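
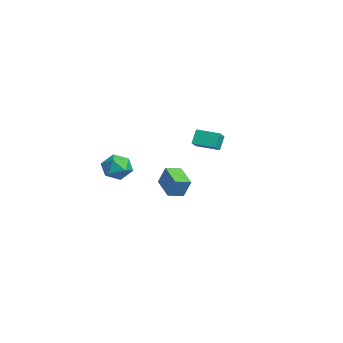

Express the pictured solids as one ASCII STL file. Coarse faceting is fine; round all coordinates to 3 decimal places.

solid 
facet normal 0.140 0.093 0.986
outer loop
vertex -1.62 -1.917 -2.787
vertex -2.226 -2.614 -2.635
vertex -1.316 -2.801 -2.747
endloop
endfacet
facet normal 0.728 0.279 0.626
outer loop
vertex -1.62 -1.917 -2.787
vertex -1.316 -2.801 -2.747
vertex -0.979 -2.219 -3.398
endloop
endfacet
facet normal 0.556 0.811 0.182
outer loop
vertex -1.62 -1.917 -2.787
vertex -0.979 -2.219 -3.398
vertex -1.681 -1.673 -3.689
endloop
endfacet
facet normal -0.138 0.954 0.267
outer loop
vertex -1.62 -1.917 -2.787
vertex -1.681 -1.673 -3.689
vertex -2.452 -1.917 -3.217
endloop
endfacet
facet normal -0.395 0.510 0.764
outer loop
vertex -1.62 -1.917 -2.787
vertex -2.452 -1.917 -3.217
vertex -2.226 -2.614 -2.635
endloop
endfacet
facet normal 0.932 -0.279 0.232
outer loop
vertex -0.979 -2.219 -3.398
vertex -1.316 -2.801 -2.747
vertex -1.188 -3.103 -3.623
endloop
endfacet
facet normal -0.019 -0.580 0.814
outer loop
vertex -1.316 -2.801 -2.747
vertex -2.226 -2.614 -2.635
vertex -1.959 -3.347 -3.151
endloop
endfacet
facet normal -0.885 0.093 0.456
outer loop
vertex -2.226 -2.614 -2.635
vertex -2.452 -1.917 -3.217
vertex -2.661 -2.801 -3.442
endloop
endfacet
facet normal -0.470 0.811 -0.348
outer loop
vertex -2.452 -1.917 -3.217
vertex -1.681 -1.673 -3.689
vertex -2.324 -2.219 -4.093
endloop
endfacet
facet normal 0.653 0.580 -0.487
outer loop
vertex -1.681 -1.673 -3.689
vertex -0.979 -2.219 -3.398
vertex -1.414 -2.406 -4.205
endloop
endfacet
facet normal 0.138 -0.954 -0.267
outer loop
vertex -2.02 -3.103 -4.053
vertex -1.188 -3.103 -3.623
vertex -1.959 -3.347 -3.151
endloop
endfacet
facet normal -0.556 -0.811 -0.182
outer loop
vertex -2.02 -3.103 -4.053
vertex -1.959 -3.347 -3.151
vertex -2.661 -2.801 -3.442
endloop
endfacet
facet normal -0.728 -0.279 -0.626
outer loop
vertex -2.02 -3.103 -4.053
vertex -2.661 -2.801 -3.442
vertex -2.324 -2.219 -4.093
endloop
endfacet
facet normal -0.140 -0.093 -0.986
outer loop
vertex -2.02 -3.103 -4.053
vertex -2.324 -2.219 -4.093
vertex -1.414 -2.406 -4.205
endloop
endfacet
facet normal 0.395 -0.510 -0.764
outer loop
vertex -2.02 -3.103 -4.053
vertex -1.414 -2.406 -4.205
vertex -1.188 -3.103 -3.623
endloop
endfacet
facet normal 0.470 -0.811 0.348
outer loop
vertex -1.959 -3.347 -3.151
vertex -1.188 -3.103 -3.623
vertex -1.316 -2.801 -2.747
endloop
endfacet
facet normal -0.653 -0.580 0.487
outer loop
vertex -2.661 -2.801 -3.442
vertex -1.959 -3.347 -3.151
vertex -2.226 -2.614 -2.635
endloop
endfacet
facet normal -0.932 0.279 -0.232
outer loop
vertex -2.324 -2.219 -4.093
vertex -2.661 -2.801 -3.442
vertex -2.452 -1.917 -3.217
endloop
endfacet
facet normal 0.019 0.580 -0.814
outer loop
vertex -1.414 -2.406 -4.205
vertex -2.324 -2.219 -4.093
vertex -1.681 -1.673 -3.689
endloop
endfacet
facet normal 0.885 -0.093 -0.456
outer loop
vertex -1.188 -3.103 -3.623
vertex -1.414 -2.406 -4.205
vertex -0.979 -2.219 -3.398
endloop
endfacet
facet normal -0.927 -0.142 0.348
outer loop
vertex 3.469 -1.081 -1.751
vertex 3.27 -0.233 -1.935
vertex 3.124 -1.387 -2.794
endloop
endfacet
facet normal 0.223 -0.953 0.206
outer loop
vertex 4.43 -1.187 -3.285
vertex 3.469 -1.081 -1.751
vertex 3.124 -1.387 -2.794
endloop
endfacet
facet normal -0.926 -0.142 0.349
outer loop
vertex 3.124 -1.387 -2.794
vertex 3.27 -0.233 -1.935
vertex 2.925 -0.54 -2.977
endloop
endfacet
facet normal -0.303 -0.269 -0.914
outer loop
vertex 2.925 -0.54 -2.977
vertex 4.43 -1.187 -3.285
vertex 3.124 -1.387 -2.794
endloop
endfacet
facet normal 0.302 0.269 0.914
outer loop
vertex 3.469 -1.081 -1.751
vertex 4.576 -0.033 -2.426
vertex 3.27 -0.233 -1.935
endloop
endfacet
facet normal 0.224 -0.952 0.206
outer loop
vertex 4.775 -0.88 -2.243
vertex 3.469 -1.081 -1.751
vertex 4.43 -1.187 -3.285
endloop
endfacet
facet normal 0.303 0.269 0.914
outer loop
vertex 4.775 -0.88 -2.243
vertex 4.576 -0.033 -2.426
vertex 3.469 -1.081 -1.751
endloop
endfacet
facet normal -0.224 0.953 -0.207
outer loop
vertex 3.27 -0.233 -1.935
vertex 4.576 -0.033 -2.426
vertex 2.925 -0.54 -2.977
endloop
endfacet
facet normal -0.303 -0.269 -0.914
outer loop
vertex 4.231 -0.339 -3.469
vertex 4.43 -1.187 -3.285
vertex 2.925 -0.54 -2.977
endloop
endfacet
facet normal -0.224 0.953 -0.205
outer loop
vertex 2.925 -0.54 -2.977
vertex 4.576 -0.033 -2.426
vertex 4.231 -0.339 -3.469
endloop
endfacet
facet normal 0.927 0.142 -0.349
outer loop
vertex 4.231 -0.339 -3.469
vertex 4.775 -0.88 -2.243
vertex 4.43 -1.187 -3.285
endloop
endfacet
facet normal 0.927 0.142 -0.348
outer loop
vertex 4.576 -0.033 -2.426
vertex 4.775 -0.88 -2.243
vertex 4.231 -0.339 -3.469
endloop
endfacet
facet normal -0.543 -0.833 0.102
outer loop
vertex -3.111 2.087 -1.459
vertex -3.884 2.53 -1.956
vertex -2.749 1.745 -2.326
endloop
endfacet
facet normal 0.758 -0.434 0.488
outer loop
vertex -2.016 2.87 -2.464
vertex -3.111 2.087 -1.459
vertex -2.749 1.745 -2.326
endloop
endfacet
facet normal -0.543 -0.833 0.102
outer loop
vertex -2.749 1.745 -2.326
vertex -3.884 2.53 -1.956
vertex -3.522 2.188 -2.823
endloop
endfacet
facet normal 0.362 -0.342 -0.867
outer loop
vertex -3.522 2.188 -2.823
vertex -2.016 2.87 -2.464
vertex -2.749 1.745 -2.326
endloop
endfacet
facet normal -0.362 0.342 0.867
outer loop
vertex -3.111 2.087 -1.459
vertex -3.151 3.655 -2.094
vertex -3.884 2.53 -1.956
endloop
endfacet
facet normal 0.758 -0.434 0.488
outer loop
vertex -2.378 3.212 -1.597
vertex -3.111 2.087 -1.459
vertex -2.016 2.87 -2.464
endloop
endfacet
facet normal -0.362 0.342 0.867
outer loop
vertex -2.378 3.212 -1.597
vertex -3.151 3.655 -2.094
vertex -3.111 2.087 -1.459
endloop
endfacet
facet normal -0.758 0.434 -0.488
outer loop
vertex -3.884 2.53 -1.956
vertex -3.151 3.655 -2.094
vertex -3.522 2.188 -2.823
endloop
endfacet
facet normal 0.362 -0.342 -0.867
outer loop
vertex -2.789 3.313 -2.961
vertex -2.016 2.87 -2.464
vertex -3.522 2.188 -2.823
endloop
endfacet
facet normal -0.758 0.434 -0.488
outer loop
vertex -3.522 2.188 -2.823
vertex -3.151 3.655 -2.094
vertex -2.789 3.313 -2.961
endloop
endfacet
facet normal 0.543 0.833 -0.102
outer loop
vertex -2.789 3.313 -2.961
vertex -2.378 3.212 -1.597
vertex -2.016 2.87 -2.464
endloop
endfacet
facet normal 0.543 0.833 -0.102
outer loop
vertex -3.151 3.655 -2.094
vertex -2.378 3.212 -1.597
vertex -2.789 3.313 -2.961
endloop
endfacet

endsolid


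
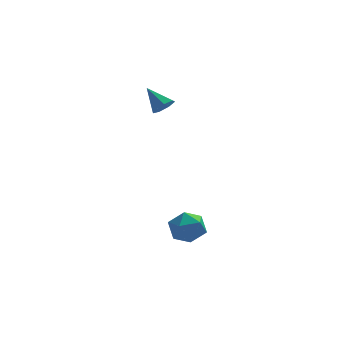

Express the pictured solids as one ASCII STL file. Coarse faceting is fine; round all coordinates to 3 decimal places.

solid 
facet normal 0.303 0.947 0.110
outer loop
vertex 1.943 -0.237 -3.089
vertex 1.332 -0.123 -2.389
vertex 2.2 -0.422 -2.208
endloop
endfacet
facet normal 0.835 0.534 -0.131
outer loop
vertex 1.943 -0.237 -3.089
vertex 2.2 -0.422 -2.208
vertex 2.458 -0.996 -2.901
endloop
endfacet
facet normal 0.623 0.239 -0.745
outer loop
vertex 1.943 -0.237 -3.089
vertex 2.458 -0.996 -2.901
vertex 1.75 -1.05 -3.511
endloop
endfacet
facet normal -0.040 0.468 -0.883
outer loop
vertex 1.943 -0.237 -3.089
vertex 1.75 -1.05 -3.511
vertex 1.054 -0.511 -3.194
endloop
endfacet
facet normal -0.237 0.905 -0.354
outer loop
vertex 1.943 -0.237 -3.089
vertex 1.054 -0.511 -3.194
vertex 1.332 -0.123 -2.389
endloop
endfacet
facet normal 0.940 0.010 0.341
outer loop
vertex 2.458 -0.996 -2.901
vertex 2.2 -0.422 -2.208
vertex 2.166 -1.349 -2.086
endloop
endfacet
facet normal 0.080 0.677 0.732
outer loop
vertex 2.2 -0.422 -2.208
vertex 1.332 -0.123 -2.389
vertex 1.47 -0.81 -1.769
endloop
endfacet
facet normal -0.793 0.609 -0.020
outer loop
vertex 1.332 -0.123 -2.389
vertex 1.054 -0.511 -3.194
vertex 0.762 -0.864 -2.379
endloop
endfacet
facet normal -0.474 -0.098 -0.875
outer loop
vertex 1.054 -0.511 -3.194
vertex 1.75 -1.05 -3.511
vertex 1.02 -1.438 -3.072
endloop
endfacet
facet normal 0.597 -0.468 -0.652
outer loop
vertex 1.75 -1.05 -3.511
vertex 2.458 -0.996 -2.901
vertex 1.888 -1.737 -2.891
endloop
endfacet
facet normal 0.040 -0.468 0.883
outer loop
vertex 1.277 -1.623 -2.191
vertex 2.166 -1.349 -2.086
vertex 1.47 -0.81 -1.769
endloop
endfacet
facet normal -0.623 -0.239 0.745
outer loop
vertex 1.277 -1.623 -2.191
vertex 1.47 -0.81 -1.769
vertex 0.762 -0.864 -2.379
endloop
endfacet
facet normal -0.835 -0.534 0.131
outer loop
vertex 1.277 -1.623 -2.191
vertex 0.762 -0.864 -2.379
vertex 1.02 -1.438 -3.072
endloop
endfacet
facet normal -0.303 -0.947 -0.110
outer loop
vertex 1.277 -1.623 -2.191
vertex 1.02 -1.438 -3.072
vertex 1.888 -1.737 -2.891
endloop
endfacet
facet normal 0.237 -0.905 0.354
outer loop
vertex 1.277 -1.623 -2.191
vertex 1.888 -1.737 -2.891
vertex 2.166 -1.349 -2.086
endloop
endfacet
facet normal 0.474 0.098 0.875
outer loop
vertex 1.47 -0.81 -1.769
vertex 2.166 -1.349 -2.086
vertex 2.2 -0.422 -2.208
endloop
endfacet
facet normal -0.597 0.468 0.652
outer loop
vertex 0.762 -0.864 -2.379
vertex 1.47 -0.81 -1.769
vertex 1.332 -0.123 -2.389
endloop
endfacet
facet normal -0.940 -0.010 -0.341
outer loop
vertex 1.02 -1.438 -3.072
vertex 0.762 -0.864 -2.379
vertex 1.054 -0.511 -3.194
endloop
endfacet
facet normal -0.080 -0.677 -0.732
outer loop
vertex 1.888 -1.737 -2.891
vertex 1.02 -1.438 -3.072
vertex 1.75 -1.05 -3.511
endloop
endfacet
facet normal 0.793 -0.609 0.020
outer loop
vertex 2.166 -1.349 -2.086
vertex 1.888 -1.737 -2.891
vertex 2.458 -0.996 -2.901
endloop
endfacet
facet normal 0.591 -0.493 -0.638
outer loop
vertex 0.843 2.685 3.46
vertex 0.449 2.798 3.008
vertex 0.925 3.133 3.19
endloop
endfacet
facet normal 0.511 0.373 0.774
outer loop
vertex 0.843 2.685 3.46
vertex 0.925 3.133 3.19
vertex -0.349 3.462 3.872
endloop
endfacet
facet normal 0.591 -0.492 -0.639
outer loop
vertex 0.925 3.133 3.19
vertex 0.449 2.798 3.008
vertex 0.648 3.328 2.784
endloop
endfacet
facet normal 0.346 0.916 0.204
outer loop
vertex 0.925 3.133 3.19
vertex 0.648 3.328 2.784
vertex -0.349 3.462 3.872
endloop
endfacet
facet normal 0.591 -0.492 -0.639
outer loop
vertex 0.648 3.328 2.784
vertex 0.449 2.798 3.008
vertex 0.221 3.124 2.546
endloop
endfacet
facet normal -0.246 0.909 -0.337
outer loop
vertex 0.648 3.328 2.784
vertex 0.221 3.124 2.546
vertex -0.349 3.462 3.872
endloop
endfacet
facet normal 0.590 -0.493 -0.639
outer loop
vertex 0.221 3.124 2.546
vertex 0.449 2.798 3.008
vertex -0.035 2.674 2.657
endloop
endfacet
facet normal -0.821 0.358 -0.444
outer loop
vertex 0.221 3.124 2.546
vertex -0.035 2.674 2.657
vertex -0.349 3.462 3.872
endloop
endfacet
facet normal 0.590 -0.492 -0.640
outer loop
vertex -0.035 2.674 2.657
vertex 0.449 2.798 3.008
vertex 0.074 2.317 3.032
endloop
endfacet
facet normal -0.945 -0.324 -0.034
outer loop
vertex -0.035 2.674 2.657
vertex 0.074 2.317 3.032
vertex -0.349 3.462 3.872
endloop
endfacet
facet normal 0.592 -0.493 -0.638
outer loop
vertex 0.074 2.317 3.032
vertex 0.449 2.798 3.008
vertex 0.464 2.322 3.39
endloop
endfacet
facet normal -0.526 -0.621 0.581
outer loop
vertex 0.074 2.317 3.032
vertex 0.464 2.322 3.39
vertex -0.349 3.462 3.872
endloop
endfacet
facet normal 0.591 -0.494 -0.638
outer loop
vertex 0.464 2.322 3.39
vertex 0.449 2.798 3.008
vertex 0.843 2.685 3.46
endloop
endfacet
facet normal 0.123 -0.311 0.943
outer loop
vertex 0.464 2.322 3.39
vertex 0.843 2.685 3.46
vertex -0.349 3.462 3.872
endloop
endfacet

endsolid


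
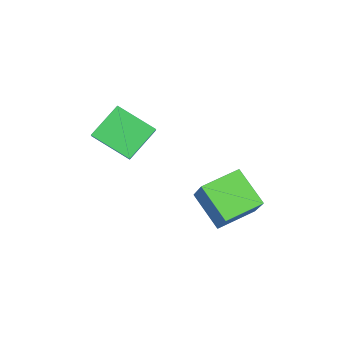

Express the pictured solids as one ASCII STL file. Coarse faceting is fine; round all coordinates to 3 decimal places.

solid 
facet normal -0.583 -0.120 -0.804
outer loop
vertex 1.239 1.788 0.039
vertex 0.419 3.455 0.385
vertex 2.614 2.698 -1.093
endloop
endfacet
facet normal 0.433 -0.882 -0.183
outer loop
vertex 3.721 2.925 0.435
vertex 1.239 1.788 0.039
vertex 2.614 2.698 -1.093
endloop
endfacet
facet normal -0.583 -0.119 -0.804
outer loop
vertex 2.614 2.698 -1.093
vertex 0.419 3.455 0.385
vertex 1.795 4.366 -0.747
endloop
endfacet
facet normal 0.688 0.455 -0.566
outer loop
vertex 1.795 4.366 -0.747
vertex 3.721 2.925 0.435
vertex 2.614 2.698 -1.093
endloop
endfacet
facet normal -0.687 -0.456 0.566
outer loop
vertex 1.239 1.788 0.039
vertex 1.526 3.682 1.913
vertex 0.419 3.455 0.385
endloop
endfacet
facet normal 0.433 -0.882 -0.183
outer loop
vertex 2.345 2.014 1.567
vertex 1.239 1.788 0.039
vertex 3.721 2.925 0.435
endloop
endfacet
facet normal -0.688 -0.455 0.565
outer loop
vertex 2.345 2.014 1.567
vertex 1.526 3.682 1.913
vertex 1.239 1.788 0.039
endloop
endfacet
facet normal -0.434 0.882 0.183
outer loop
vertex 0.419 3.455 0.385
vertex 1.526 3.682 1.913
vertex 1.795 4.366 -0.747
endloop
endfacet
facet normal 0.688 0.456 -0.565
outer loop
vertex 2.901 4.592 0.781
vertex 3.721 2.925 0.435
vertex 1.795 4.366 -0.747
endloop
endfacet
facet normal -0.433 0.882 0.183
outer loop
vertex 1.795 4.366 -0.747
vertex 1.526 3.682 1.913
vertex 2.901 4.592 0.781
endloop
endfacet
facet normal 0.582 0.120 0.804
outer loop
vertex 2.901 4.592 0.781
vertex 2.345 2.014 1.567
vertex 3.721 2.925 0.435
endloop
endfacet
facet normal 0.583 0.119 0.804
outer loop
vertex 1.526 3.682 1.913
vertex 2.345 2.014 1.567
vertex 2.901 4.592 0.781
endloop
endfacet
facet normal -0.745 0.030 -0.667
outer loop
vertex -1.517 -1.283 3.803
vertex -0.631 0.296 2.884
vertex -0.578 -2.451 2.702
endloop
endfacet
facet normal -0.437 -0.778 0.452
outer loop
vertex 0.531 -2.496 3.696
vertex -1.517 -1.283 3.803
vertex -0.578 -2.451 2.702
endloop
endfacet
facet normal -0.745 0.030 -0.667
outer loop
vertex -0.578 -2.451 2.702
vertex -0.631 0.296 2.884
vertex 0.308 -0.873 1.783
endloop
endfacet
facet normal 0.505 -0.628 -0.592
outer loop
vertex 0.308 -0.873 1.783
vertex 0.531 -2.496 3.696
vertex -0.578 -2.451 2.702
endloop
endfacet
facet normal -0.505 0.628 0.592
outer loop
vertex -1.517 -1.283 3.803
vertex 0.478 0.251 3.878
vertex -0.631 0.296 2.884
endloop
endfacet
facet normal -0.437 -0.777 0.453
outer loop
vertex -0.408 -1.327 4.797
vertex -1.517 -1.283 3.803
vertex 0.531 -2.496 3.696
endloop
endfacet
facet normal -0.505 0.628 0.592
outer loop
vertex -0.408 -1.327 4.797
vertex 0.478 0.251 3.878
vertex -1.517 -1.283 3.803
endloop
endfacet
facet normal 0.437 0.777 -0.452
outer loop
vertex -0.631 0.296 2.884
vertex 0.478 0.251 3.878
vertex 0.308 -0.873 1.783
endloop
endfacet
facet normal 0.505 -0.628 -0.592
outer loop
vertex 1.417 -0.917 2.777
vertex 0.531 -2.496 3.696
vertex 0.308 -0.873 1.783
endloop
endfacet
facet normal 0.437 0.778 -0.453
outer loop
vertex 0.308 -0.873 1.783
vertex 0.478 0.251 3.878
vertex 1.417 -0.917 2.777
endloop
endfacet
facet normal 0.745 -0.030 0.667
outer loop
vertex 1.417 -0.917 2.777
vertex -0.408 -1.327 4.797
vertex 0.531 -2.496 3.696
endloop
endfacet
facet normal 0.745 -0.030 0.667
outer loop
vertex 0.478 0.251 3.878
vertex -0.408 -1.327 4.797
vertex 1.417 -0.917 2.777
endloop
endfacet

endsolid


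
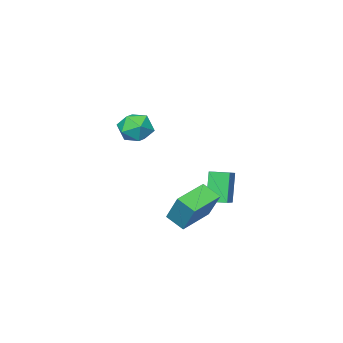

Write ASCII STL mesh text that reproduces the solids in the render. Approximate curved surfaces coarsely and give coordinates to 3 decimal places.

solid 
facet normal -0.129 -0.187 0.974
outer loop
vertex -1.607 -1.76 1.779
vertex -1.505 -2.749 1.603
vertex -0.693 -2.189 1.818
endloop
endfacet
facet normal 0.175 0.452 0.875
outer loop
vertex -1.607 -1.76 1.779
vertex -0.693 -2.189 1.818
vertex -0.81 -1.288 1.376
endloop
endfacet
facet normal -0.262 0.843 0.469
outer loop
vertex -1.607 -1.76 1.779
vertex -0.81 -1.288 1.376
vertex -1.694 -1.292 0.889
endloop
endfacet
facet normal -0.837 0.447 0.317
outer loop
vertex -1.607 -1.76 1.779
vertex -1.694 -1.292 0.889
vertex -2.123 -2.195 1.029
endloop
endfacet
facet normal -0.754 -0.190 0.629
outer loop
vertex -1.607 -1.76 1.779
vertex -2.123 -2.195 1.029
vertex -1.505 -2.749 1.603
endloop
endfacet
facet normal 0.783 0.353 0.513
outer loop
vertex -0.81 -1.288 1.376
vertex -0.693 -2.189 1.818
vertex -0.217 -1.985 0.951
endloop
endfacet
facet normal 0.291 -0.680 0.673
outer loop
vertex -0.693 -2.189 1.818
vertex -1.505 -2.749 1.603
vertex -0.646 -2.888 1.091
endloop
endfacet
facet normal -0.721 -0.684 0.116
outer loop
vertex -1.505 -2.749 1.603
vertex -2.123 -2.195 1.029
vertex -1.53 -2.892 0.604
endloop
endfacet
facet normal -0.854 0.346 -0.388
outer loop
vertex -2.123 -2.195 1.029
vertex -1.694 -1.292 0.889
vertex -1.647 -1.991 0.162
endloop
endfacet
facet normal 0.074 0.987 -0.143
outer loop
vertex -1.694 -1.292 0.889
vertex -0.81 -1.288 1.376
vertex -0.835 -1.431 0.377
endloop
endfacet
facet normal 0.837 -0.447 -0.317
outer loop
vertex -0.733 -2.42 0.201
vertex -0.217 -1.985 0.951
vertex -0.646 -2.888 1.091
endloop
endfacet
facet normal 0.262 -0.843 -0.469
outer loop
vertex -0.733 -2.42 0.201
vertex -0.646 -2.888 1.091
vertex -1.53 -2.892 0.604
endloop
endfacet
facet normal -0.175 -0.452 -0.875
outer loop
vertex -0.733 -2.42 0.201
vertex -1.53 -2.892 0.604
vertex -1.647 -1.991 0.162
endloop
endfacet
facet normal 0.129 0.187 -0.974
outer loop
vertex -0.733 -2.42 0.201
vertex -1.647 -1.991 0.162
vertex -0.835 -1.431 0.377
endloop
endfacet
facet normal 0.754 0.190 -0.629
outer loop
vertex -0.733 -2.42 0.201
vertex -0.835 -1.431 0.377
vertex -0.217 -1.985 0.951
endloop
endfacet
facet normal 0.854 -0.346 0.388
outer loop
vertex -0.646 -2.888 1.091
vertex -0.217 -1.985 0.951
vertex -0.693 -2.189 1.818
endloop
endfacet
facet normal -0.074 -0.987 0.143
outer loop
vertex -1.53 -2.892 0.604
vertex -0.646 -2.888 1.091
vertex -1.505 -2.749 1.603
endloop
endfacet
facet normal -0.783 -0.353 -0.513
outer loop
vertex -1.647 -1.991 0.162
vertex -1.53 -2.892 0.604
vertex -2.123 -2.195 1.029
endloop
endfacet
facet normal -0.291 0.680 -0.673
outer loop
vertex -0.835 -1.431 0.377
vertex -1.647 -1.991 0.162
vertex -1.694 -1.292 0.889
endloop
endfacet
facet normal 0.721 0.684 -0.116
outer loop
vertex -0.217 -1.985 0.951
vertex -0.835 -1.431 0.377
vertex -0.81 -1.288 1.376
endloop
endfacet
facet normal -0.732 -0.565 -0.380
outer loop
vertex -2.984 1.578 -1.325
vertex -3.59 2.362 -1.322
vertex -2.446 2.001 -2.989
endloop
endfacet
facet normal 0.611 -0.791 -0.003
outer loop
vertex -1.23 2.938 -2.358
vertex -2.984 1.578 -1.325
vertex -2.446 2.001 -2.989
endloop
endfacet
facet normal -0.732 -0.565 -0.380
outer loop
vertex -2.446 2.001 -2.989
vertex -3.59 2.362 -1.322
vertex -3.051 2.784 -2.987
endloop
endfacet
facet normal 0.300 0.234 -0.925
outer loop
vertex -3.051 2.784 -2.987
vertex -1.23 2.938 -2.358
vertex -2.446 2.001 -2.989
endloop
endfacet
facet normal -0.299 -0.235 0.925
outer loop
vertex -2.984 1.578 -1.325
vertex -2.374 3.299 -0.691
vertex -3.59 2.362 -1.322
endloop
endfacet
facet normal 0.612 -0.791 -0.002
outer loop
vertex -1.769 2.516 -0.693
vertex -2.984 1.578 -1.325
vertex -1.23 2.938 -2.358
endloop
endfacet
facet normal -0.300 -0.234 0.925
outer loop
vertex -1.769 2.516 -0.693
vertex -2.374 3.299 -0.691
vertex -2.984 1.578 -1.325
endloop
endfacet
facet normal -0.611 0.791 0.003
outer loop
vertex -3.59 2.362 -1.322
vertex -2.374 3.299 -0.691
vertex -3.051 2.784 -2.987
endloop
endfacet
facet normal 0.300 0.235 -0.925
outer loop
vertex -1.836 3.722 -2.355
vertex -1.23 2.938 -2.358
vertex -3.051 2.784 -2.987
endloop
endfacet
facet normal -0.612 0.791 0.003
outer loop
vertex -3.051 2.784 -2.987
vertex -2.374 3.299 -0.691
vertex -1.836 3.722 -2.355
endloop
endfacet
facet normal 0.732 0.565 0.380
outer loop
vertex -1.836 3.722 -2.355
vertex -1.769 2.516 -0.693
vertex -1.23 2.938 -2.358
endloop
endfacet
facet normal 0.732 0.565 0.380
outer loop
vertex -2.374 3.299 -0.691
vertex -1.769 2.516 -0.693
vertex -1.836 3.722 -2.355
endloop
endfacet
facet normal -0.970 -0.125 0.207
outer loop
vertex -0.218 3.859 -0.644
vertex -0.454 4.764 -1.205
vertex -0.413 2.869 -2.159
endloop
endfacet
facet normal 0.216 -0.830 0.514
outer loop
vertex 1.354 3.096 -2.535
vertex -0.218 3.859 -0.644
vertex -0.413 2.869 -2.159
endloop
endfacet
facet normal -0.971 -0.125 0.206
outer loop
vertex -0.413 2.869 -2.159
vertex -0.454 4.764 -1.205
vertex -0.648 3.773 -2.72
endloop
endfacet
facet normal -0.107 -0.544 -0.832
outer loop
vertex -0.648 3.773 -2.72
vertex 1.354 3.096 -2.535
vertex -0.413 2.869 -2.159
endloop
endfacet
facet normal 0.107 0.544 0.832
outer loop
vertex -0.218 3.859 -0.644
vertex 1.313 4.991 -1.581
vertex -0.454 4.764 -1.205
endloop
endfacet
facet normal 0.217 -0.829 0.515
outer loop
vertex 1.548 4.087 -1.02
vertex -0.218 3.859 -0.644
vertex 1.354 3.096 -2.535
endloop
endfacet
facet normal 0.107 0.544 0.832
outer loop
vertex 1.548 4.087 -1.02
vertex 1.313 4.991 -1.581
vertex -0.218 3.859 -0.644
endloop
endfacet
facet normal -0.216 0.830 -0.515
outer loop
vertex -0.454 4.764 -1.205
vertex 1.313 4.991 -1.581
vertex -0.648 3.773 -2.72
endloop
endfacet
facet normal -0.107 -0.544 -0.832
outer loop
vertex 1.118 4.001 -3.096
vertex 1.354 3.096 -2.535
vertex -0.648 3.773 -2.72
endloop
endfacet
facet normal -0.217 0.830 -0.514
outer loop
vertex -0.648 3.773 -2.72
vertex 1.313 4.991 -1.581
vertex 1.118 4.001 -3.096
endloop
endfacet
facet normal 0.970 0.125 -0.206
outer loop
vertex 1.118 4.001 -3.096
vertex 1.548 4.087 -1.02
vertex 1.354 3.096 -2.535
endloop
endfacet
facet normal 0.971 0.124 -0.206
outer loop
vertex 1.313 4.991 -1.581
vertex 1.548 4.087 -1.02
vertex 1.118 4.001 -3.096
endloop
endfacet

endsolid


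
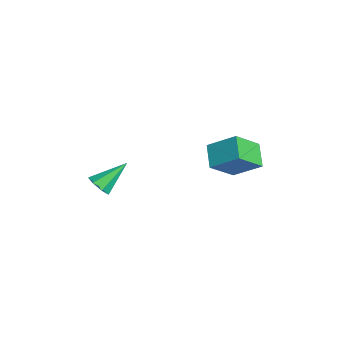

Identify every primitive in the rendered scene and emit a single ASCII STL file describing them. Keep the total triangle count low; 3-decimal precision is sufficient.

solid 
facet normal -0.856 0.091 0.508
outer loop
vertex 0.421 1.82 0.014
vertex 1.191 3.139 1.075
vertex -0.187 3.197 -1.258
endloop
endfacet
facet normal -0.414 -0.710 -0.570
outer loop
vertex 1.089 3.061 -2.015
vertex 0.421 1.82 0.014
vertex -0.187 3.197 -1.258
endloop
endfacet
facet normal -0.856 0.091 0.508
outer loop
vertex -0.187 3.197 -1.258
vertex 1.191 3.139 1.075
vertex 0.583 4.516 -0.196
endloop
endfacet
facet normal -0.308 0.699 -0.645
outer loop
vertex 0.583 4.516 -0.196
vertex 1.089 3.061 -2.015
vertex -0.187 3.197 -1.258
endloop
endfacet
facet normal 0.308 -0.699 0.645
outer loop
vertex 0.421 1.82 0.014
vertex 2.467 3.003 0.318
vertex 1.191 3.139 1.075
endloop
endfacet
facet normal -0.414 -0.709 -0.570
outer loop
vertex 1.697 1.684 -0.744
vertex 0.421 1.82 0.014
vertex 1.089 3.061 -2.015
endloop
endfacet
facet normal 0.309 -0.699 0.645
outer loop
vertex 1.697 1.684 -0.744
vertex 2.467 3.003 0.318
vertex 0.421 1.82 0.014
endloop
endfacet
facet normal 0.414 0.709 0.570
outer loop
vertex 1.191 3.139 1.075
vertex 2.467 3.003 0.318
vertex 0.583 4.516 -0.196
endloop
endfacet
facet normal -0.309 0.699 -0.645
outer loop
vertex 1.859 4.38 -0.954
vertex 1.089 3.061 -2.015
vertex 0.583 4.516 -0.196
endloop
endfacet
facet normal 0.414 0.710 0.570
outer loop
vertex 0.583 4.516 -0.196
vertex 2.467 3.003 0.318
vertex 1.859 4.38 -0.954
endloop
endfacet
facet normal 0.856 -0.091 -0.508
outer loop
vertex 1.859 4.38 -0.954
vertex 1.697 1.684 -0.744
vertex 1.089 3.061 -2.015
endloop
endfacet
facet normal 0.857 -0.091 -0.508
outer loop
vertex 2.467 3.003 0.318
vertex 1.697 1.684 -0.744
vertex 1.859 4.38 -0.954
endloop
endfacet
facet normal 0.194 -0.764 -0.615
outer loop
vertex -0.733 -3.897 -2.892
vertex -1.09 -3.527 -3.464
vertex -0.347 -3.499 -3.265
endloop
endfacet
facet normal 0.690 0.009 0.724
outer loop
vertex -0.733 -3.897 -2.892
vertex -0.347 -3.499 -3.265
vertex -1.49 -1.953 -2.196
endloop
endfacet
facet normal 0.194 -0.763 -0.616
outer loop
vertex -0.347 -3.499 -3.265
vertex -1.09 -3.527 -3.464
vertex -0.521 -3.121 -3.788
endloop
endfacet
facet normal 0.835 0.539 0.112
outer loop
vertex -0.347 -3.499 -3.265
vertex -0.521 -3.121 -3.788
vertex -1.49 -1.953 -2.196
endloop
endfacet
facet normal 0.194 -0.763 -0.616
outer loop
vertex -0.521 -3.121 -3.788
vertex -1.09 -3.527 -3.464
vertex -1.124 -3.049 -4.067
endloop
endfacet
facet normal 0.303 0.847 -0.437
outer loop
vertex -0.521 -3.121 -3.788
vertex -1.124 -3.049 -4.067
vertex -1.49 -1.953 -2.196
endloop
endfacet
facet normal 0.194 -0.763 -0.616
outer loop
vertex -1.124 -3.049 -4.067
vertex -1.09 -3.527 -3.464
vertex -1.701 -3.336 -3.893
endloop
endfacet
facet normal -0.502 0.700 -0.508
outer loop
vertex -1.124 -3.049 -4.067
vertex -1.701 -3.336 -3.893
vertex -1.49 -1.953 -2.196
endloop
endfacet
facet normal 0.194 -0.763 -0.616
outer loop
vertex -1.701 -3.336 -3.893
vertex -1.09 -3.527 -3.464
vertex -1.819 -3.767 -3.396
endloop
endfacet
facet normal -0.976 0.210 -0.050
outer loop
vertex -1.701 -3.336 -3.893
vertex -1.819 -3.767 -3.396
vertex -1.49 -1.953 -2.196
endloop
endfacet
facet normal 0.194 -0.764 -0.616
outer loop
vertex -1.819 -3.767 -3.396
vertex -1.09 -3.527 -3.464
vertex -1.388 -4.017 -2.95
endloop
endfacet
facet normal -0.763 -0.255 0.594
outer loop
vertex -1.819 -3.767 -3.396
vertex -1.388 -4.017 -2.95
vertex -1.49 -1.953 -2.196
endloop
endfacet
facet normal 0.194 -0.764 -0.615
outer loop
vertex -1.388 -4.017 -2.95
vertex -1.09 -3.527 -3.464
vertex -0.733 -3.897 -2.892
endloop
endfacet
facet normal -0.020 -0.344 0.939
outer loop
vertex -1.388 -4.017 -2.95
vertex -0.733 -3.897 -2.892
vertex -1.49 -1.953 -2.196
endloop
endfacet

endsolid


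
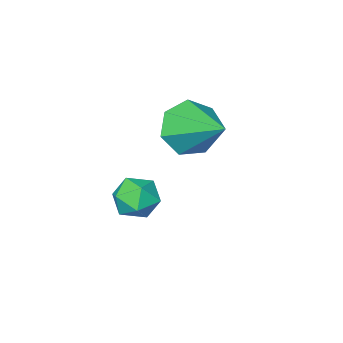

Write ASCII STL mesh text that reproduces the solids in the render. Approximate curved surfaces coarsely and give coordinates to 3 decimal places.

solid 
facet normal -0.004 -0.892 -0.451
outer loop
vertex 3.47 -2.281 0.387
vertex 2.826 -2.647 1.117
vertex 2.589 -2.189 0.213
endloop
endfacet
facet normal 0.199 0.775 -0.599
outer loop
vertex 3.47 -2.281 0.387
vertex 2.589 -2.189 0.213
vertex 2.834 -0.853 2.023
endloop
endfacet
facet normal -0.004 -0.892 -0.451
outer loop
vertex 2.589 -2.189 0.213
vertex 2.826 -2.647 1.117
vertex 1.887 -2.442 0.72
endloop
endfacet
facet normal -0.568 0.697 -0.438
outer loop
vertex 2.589 -2.189 0.213
vertex 1.887 -2.442 0.72
vertex 2.834 -0.853 2.023
endloop
endfacet
facet normal -0.004 -0.892 -0.452
outer loop
vertex 1.887 -2.442 0.72
vertex 2.826 -2.647 1.117
vertex 1.892 -2.85 1.526
endloop
endfacet
facet normal -0.905 0.378 0.197
outer loop
vertex 1.887 -2.442 0.72
vertex 1.892 -2.85 1.526
vertex 2.834 -0.853 2.023
endloop
endfacet
facet normal -0.004 -0.892 -0.451
outer loop
vertex 1.892 -2.85 1.526
vertex 2.826 -2.647 1.117
vertex 2.6 -3.104 2.023
endloop
endfacet
facet normal -0.560 0.058 0.827
outer loop
vertex 1.892 -2.85 1.526
vertex 2.6 -3.104 2.023
vertex 2.834 -0.853 2.023
endloop
endfacet
facet normal -0.004 -0.892 -0.451
outer loop
vertex 2.6 -3.104 2.023
vertex 2.826 -2.647 1.117
vertex 3.479 -3.014 1.838
endloop
endfacet
facet normal 0.208 -0.022 0.978
outer loop
vertex 2.6 -3.104 2.023
vertex 3.479 -3.014 1.838
vertex 2.834 -0.853 2.023
endloop
endfacet
facet normal -0.004 -0.893 -0.451
outer loop
vertex 3.479 -3.014 1.838
vertex 2.826 -2.647 1.117
vertex 3.866 -2.648 1.11
endloop
endfacet
facet normal 0.820 0.199 0.536
outer loop
vertex 3.479 -3.014 1.838
vertex 3.866 -2.648 1.11
vertex 2.834 -0.853 2.023
endloop
endfacet
facet normal -0.004 -0.893 -0.451
outer loop
vertex 3.866 -2.648 1.11
vertex 2.826 -2.647 1.117
vertex 3.47 -2.281 0.387
endloop
endfacet
facet normal 0.816 0.554 -0.166
outer loop
vertex 3.866 -2.648 1.11
vertex 3.47 -2.281 0.387
vertex 2.834 -0.853 2.023
endloop
endfacet
facet normal -0.932 0.342 0.118
outer loop
vertex 3.217 -3.857 -2.585
vertex 3.314 -3.884 -1.739
vertex 3.519 -3.178 -2.169
endloop
endfacet
facet normal -0.645 0.587 -0.489
outer loop
vertex 3.217 -3.857 -2.585
vertex 3.519 -3.178 -2.169
vertex 3.867 -3.413 -2.91
endloop
endfacet
facet normal -0.460 0.024 -0.887
outer loop
vertex 3.217 -3.857 -2.585
vertex 3.867 -3.413 -2.91
vertex 3.876 -4.264 -2.938
endloop
endfacet
facet normal -0.633 -0.568 -0.527
outer loop
vertex 3.217 -3.857 -2.585
vertex 3.876 -4.264 -2.938
vertex 3.535 -4.555 -2.215
endloop
endfacet
facet normal -0.924 -0.371 0.094
outer loop
vertex 3.217 -3.857 -2.585
vertex 3.535 -4.555 -2.215
vertex 3.314 -3.884 -1.739
endloop
endfacet
facet normal -0.051 0.945 -0.324
outer loop
vertex 3.867 -3.413 -2.91
vertex 3.519 -3.178 -2.169
vertex 4.365 -3.165 -2.265
endloop
endfacet
facet normal -0.514 0.550 0.658
outer loop
vertex 3.519 -3.178 -2.169
vertex 3.314 -3.884 -1.739
vertex 4.024 -3.456 -1.542
endloop
endfacet
facet normal -0.501 -0.604 0.619
outer loop
vertex 3.314 -3.884 -1.739
vertex 3.535 -4.555 -2.215
vertex 4.033 -4.307 -1.57
endloop
endfacet
facet normal -0.030 -0.922 -0.385
outer loop
vertex 3.535 -4.555 -2.215
vertex 3.876 -4.264 -2.938
vertex 4.381 -4.542 -2.311
endloop
endfacet
facet normal 0.248 0.034 -0.968
outer loop
vertex 3.876 -4.264 -2.938
vertex 3.867 -3.413 -2.91
vertex 4.586 -3.836 -2.741
endloop
endfacet
facet normal 0.633 0.568 0.527
outer loop
vertex 4.683 -3.863 -1.895
vertex 4.365 -3.165 -2.265
vertex 4.024 -3.456 -1.542
endloop
endfacet
facet normal 0.460 -0.024 0.887
outer loop
vertex 4.683 -3.863 -1.895
vertex 4.024 -3.456 -1.542
vertex 4.033 -4.307 -1.57
endloop
endfacet
facet normal 0.645 -0.587 0.489
outer loop
vertex 4.683 -3.863 -1.895
vertex 4.033 -4.307 -1.57
vertex 4.381 -4.542 -2.311
endloop
endfacet
facet normal 0.932 -0.342 -0.118
outer loop
vertex 4.683 -3.863 -1.895
vertex 4.381 -4.542 -2.311
vertex 4.586 -3.836 -2.741
endloop
endfacet
facet normal 0.924 0.371 -0.094
outer loop
vertex 4.683 -3.863 -1.895
vertex 4.586 -3.836 -2.741
vertex 4.365 -3.165 -2.265
endloop
endfacet
facet normal 0.030 0.922 0.385
outer loop
vertex 4.024 -3.456 -1.542
vertex 4.365 -3.165 -2.265
vertex 3.519 -3.178 -2.169
endloop
endfacet
facet normal -0.248 -0.034 0.968
outer loop
vertex 4.033 -4.307 -1.57
vertex 4.024 -3.456 -1.542
vertex 3.314 -3.884 -1.739
endloop
endfacet
facet normal 0.051 -0.945 0.324
outer loop
vertex 4.381 -4.542 -2.311
vertex 4.033 -4.307 -1.57
vertex 3.535 -4.555 -2.215
endloop
endfacet
facet normal 0.514 -0.550 -0.658
outer loop
vertex 4.586 -3.836 -2.741
vertex 4.381 -4.542 -2.311
vertex 3.876 -4.264 -2.938
endloop
endfacet
facet normal 0.501 0.604 -0.619
outer loop
vertex 4.365 -3.165 -2.265
vertex 4.586 -3.836 -2.741
vertex 3.867 -3.413 -2.91
endloop
endfacet

endsolid


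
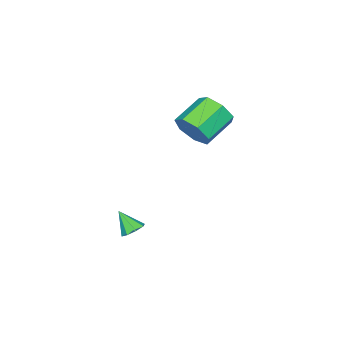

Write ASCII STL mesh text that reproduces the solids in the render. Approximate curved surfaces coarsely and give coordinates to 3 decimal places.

solid 
facet normal 0.892 -0.138 -0.431
outer loop
vertex 0.813 4.27 0.96
vertex 0.469 3.773 0.407
vertex 0.576 4.585 0.368
endloop
endfacet
facet normal 0.306 0.886 0.349
outer loop
vertex 0.813 4.27 0.96
vertex 0.576 4.585 0.368
vertex -0.445 4.465 1.567
endloop
endfacet
facet normal 0.304 0.887 0.348
outer loop
vertex -0.445 4.465 1.567
vertex 0.576 4.585 0.368
vertex -0.682 4.779 0.974
endloop
endfacet
facet normal -0.892 0.138 0.430
outer loop
vertex -0.445 4.465 1.567
vertex -0.682 4.779 0.974
vertex -0.789 3.967 1.013
endloop
endfacet
facet normal 0.892 -0.138 -0.430
outer loop
vertex 0.576 4.585 0.368
vertex 0.469 3.773 0.407
vertex 0.258 4.288 -0.196
endloop
endfacet
facet normal -0.070 0.898 -0.433
outer loop
vertex 0.576 4.585 0.368
vertex 0.258 4.288 -0.196
vertex -0.682 4.779 0.974
endloop
endfacet
facet normal -0.071 0.898 -0.434
outer loop
vertex -0.682 4.779 0.974
vertex 0.258 4.288 -0.196
vertex -1.0 4.482 0.411
endloop
endfacet
facet normal -0.892 0.138 0.431
outer loop
vertex -0.682 4.779 0.974
vertex -1.0 4.482 0.411
vertex -0.789 3.967 1.013
endloop
endfacet
facet normal 0.892 -0.139 -0.430
outer loop
vertex 0.258 4.288 -0.196
vertex 0.469 3.773 0.407
vertex 0.099 3.603 -0.305
endloop
endfacet
facet normal -0.393 0.233 -0.889
outer loop
vertex 0.258 4.288 -0.196
vertex 0.099 3.603 -0.305
vertex -1.0 4.482 0.411
endloop
endfacet
facet normal -0.392 0.234 -0.890
outer loop
vertex -1.0 4.482 0.411
vertex 0.099 3.603 -0.305
vertex -1.159 3.797 0.301
endloop
endfacet
facet normal -0.892 0.138 0.431
outer loop
vertex -1.0 4.482 0.411
vertex -1.159 3.797 0.301
vertex -0.789 3.967 1.013
endloop
endfacet
facet normal 0.892 -0.137 -0.431
outer loop
vertex 0.099 3.603 -0.305
vertex 0.469 3.773 0.407
vertex 0.219 3.046 0.121
endloop
endfacet
facet normal -0.419 -0.607 -0.675
outer loop
vertex 0.099 3.603 -0.305
vertex 0.219 3.046 0.121
vertex -1.159 3.797 0.301
endloop
endfacet
facet normal -0.419 -0.608 -0.675
outer loop
vertex -1.159 3.797 0.301
vertex 0.219 3.046 0.121
vertex -1.039 3.24 0.728
endloop
endfacet
facet normal -0.892 0.138 0.431
outer loop
vertex -1.159 3.797 0.301
vertex -1.039 3.24 0.728
vertex -0.789 3.967 1.013
endloop
endfacet
facet normal 0.892 -0.138 -0.430
outer loop
vertex 0.219 3.046 0.121
vertex 0.469 3.773 0.407
vertex 0.527 3.036 0.763
endloop
endfacet
facet normal -0.130 -0.990 0.047
outer loop
vertex 0.219 3.046 0.121
vertex 0.527 3.036 0.763
vertex -1.039 3.24 0.728
endloop
endfacet
facet normal -0.130 -0.990 0.049
outer loop
vertex -1.039 3.24 0.728
vertex 0.527 3.036 0.763
vertex -0.731 3.231 1.369
endloop
endfacet
facet normal -0.892 0.138 0.431
outer loop
vertex -1.039 3.24 0.728
vertex -0.731 3.231 1.369
vertex -0.789 3.967 1.013
endloop
endfacet
facet normal 0.892 -0.138 -0.430
outer loop
vertex 0.527 3.036 0.763
vertex 0.469 3.773 0.407
vertex 0.791 3.581 1.136
endloop
endfacet
facet normal 0.257 -0.627 0.735
outer loop
vertex 0.527 3.036 0.763
vertex 0.791 3.581 1.136
vertex -0.731 3.231 1.369
endloop
endfacet
facet normal 0.257 -0.628 0.734
outer loop
vertex -0.731 3.231 1.369
vertex 0.791 3.581 1.136
vertex -0.467 3.776 1.743
endloop
endfacet
facet normal -0.892 0.137 0.430
outer loop
vertex -0.731 3.231 1.369
vertex -0.467 3.776 1.743
vertex -0.789 3.967 1.013
endloop
endfacet
facet normal 0.892 -0.138 -0.430
outer loop
vertex 0.791 3.581 1.136
vertex 0.469 3.773 0.407
vertex 0.813 4.27 0.96
endloop
endfacet
facet normal 0.451 0.207 0.868
outer loop
vertex 0.791 3.581 1.136
vertex 0.813 4.27 0.96
vertex -0.467 3.776 1.743
endloop
endfacet
facet normal 0.451 0.207 0.868
outer loop
vertex -0.467 3.776 1.743
vertex 0.813 4.27 0.96
vertex -0.445 4.465 1.567
endloop
endfacet
facet normal -0.892 0.138 0.430
outer loop
vertex -0.467 3.776 1.743
vertex -0.445 4.465 1.567
vertex -0.789 3.967 1.013
endloop
endfacet
facet normal -0.021 0.631 -0.775
outer loop
vertex 3.286 2.946 -3.925
vertex 2.8 2.849 -3.991
vertex 3.061 3.183 -3.726
endloop
endfacet
facet normal 0.744 0.161 0.649
outer loop
vertex 3.286 2.946 -3.925
vertex 3.061 3.183 -3.726
vertex 2.82 2.211 -3.209
endloop
endfacet
facet normal -0.022 0.632 -0.775
outer loop
vertex 3.061 3.183 -3.726
vertex 2.8 2.849 -3.991
vertex 2.683 3.224 -3.682
endloop
endfacet
facet normal 0.151 0.435 0.888
outer loop
vertex 3.061 3.183 -3.726
vertex 2.683 3.224 -3.682
vertex 2.82 2.211 -3.209
endloop
endfacet
facet normal -0.018 0.632 -0.774
outer loop
vertex 2.683 3.224 -3.682
vertex 2.8 2.849 -3.991
vertex 2.374 3.046 -3.82
endloop
endfacet
facet normal -0.528 0.300 0.795
outer loop
vertex 2.683 3.224 -3.682
vertex 2.374 3.046 -3.82
vertex 2.82 2.211 -3.209
endloop
endfacet
facet normal -0.019 0.631 -0.775
outer loop
vertex 2.374 3.046 -3.82
vertex 2.8 2.849 -3.991
vertex 2.314 2.752 -4.058
endloop
endfacet
facet normal -0.890 -0.163 0.426
outer loop
vertex 2.374 3.046 -3.82
vertex 2.314 2.752 -4.058
vertex 2.82 2.211 -3.209
endloop
endfacet
facet normal -0.019 0.632 -0.775
outer loop
vertex 2.314 2.752 -4.058
vertex 2.8 2.849 -3.991
vertex 2.54 2.515 -4.257
endloop
endfacet
facet normal -0.726 -0.688 -0.006
outer loop
vertex 2.314 2.752 -4.058
vertex 2.54 2.515 -4.257
vertex 2.82 2.211 -3.209
endloop
endfacet
facet normal -0.020 0.632 -0.775
outer loop
vertex 2.54 2.515 -4.257
vertex 2.8 2.849 -3.991
vertex 2.917 2.474 -4.3
endloop
endfacet
facet normal -0.132 -0.961 -0.243
outer loop
vertex 2.54 2.515 -4.257
vertex 2.917 2.474 -4.3
vertex 2.82 2.211 -3.209
endloop
endfacet
facet normal -0.020 0.632 -0.775
outer loop
vertex 2.917 2.474 -4.3
vertex 2.8 2.849 -3.991
vertex 3.227 2.652 -4.163
endloop
endfacet
facet normal 0.542 -0.827 -0.151
outer loop
vertex 2.917 2.474 -4.3
vertex 3.227 2.652 -4.163
vertex 2.82 2.211 -3.209
endloop
endfacet
facet normal -0.021 0.632 -0.775
outer loop
vertex 3.227 2.652 -4.163
vertex 2.8 2.849 -3.991
vertex 3.286 2.946 -3.925
endloop
endfacet
facet normal 0.907 -0.360 0.220
outer loop
vertex 3.227 2.652 -4.163
vertex 3.286 2.946 -3.925
vertex 2.82 2.211 -3.209
endloop
endfacet

endsolid


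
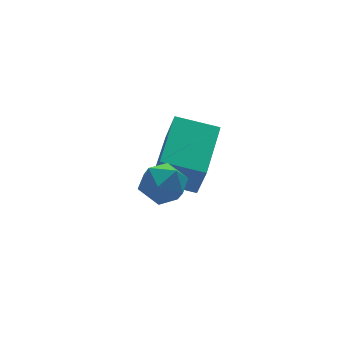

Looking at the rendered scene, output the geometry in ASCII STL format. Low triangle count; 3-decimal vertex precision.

solid 
facet normal -0.781 0.571 0.252
outer loop
vertex 2.846 -0.583 -0.43
vertex 4.025 0.769 0.162
vertex 2.844 -0.056 -1.629
endloop
endfacet
facet normal -0.624 -0.716 -0.314
outer loop
vertex 3.875 -0.809 -1.962
vertex 2.846 -0.583 -0.43
vertex 2.844 -0.056 -1.629
endloop
endfacet
facet normal -0.782 0.571 0.253
outer loop
vertex 2.844 -0.056 -1.629
vertex 4.025 0.769 0.162
vertex 4.023 1.297 -1.037
endloop
endfacet
facet normal -0.002 0.402 -0.916
outer loop
vertex 4.023 1.297 -1.037
vertex 3.875 -0.809 -1.962
vertex 2.844 -0.056 -1.629
endloop
endfacet
facet normal 0.002 -0.402 0.915
outer loop
vertex 2.846 -0.583 -0.43
vertex 5.056 0.016 -0.171
vertex 4.025 0.769 0.162
endloop
endfacet
facet normal -0.624 -0.715 -0.314
outer loop
vertex 3.877 -1.337 -0.763
vertex 2.846 -0.583 -0.43
vertex 3.875 -0.809 -1.962
endloop
endfacet
facet normal 0.002 -0.402 0.916
outer loop
vertex 3.877 -1.337 -0.763
vertex 5.056 0.016 -0.171
vertex 2.846 -0.583 -0.43
endloop
endfacet
facet normal 0.624 0.716 0.314
outer loop
vertex 4.025 0.769 0.162
vertex 5.056 0.016 -0.171
vertex 4.023 1.297 -1.037
endloop
endfacet
facet normal -0.002 0.402 -0.916
outer loop
vertex 5.054 0.543 -1.37
vertex 3.875 -0.809 -1.962
vertex 4.023 1.297 -1.037
endloop
endfacet
facet normal 0.624 0.715 0.313
outer loop
vertex 4.023 1.297 -1.037
vertex 5.056 0.016 -0.171
vertex 5.054 0.543 -1.37
endloop
endfacet
facet normal 0.781 -0.571 -0.253
outer loop
vertex 5.054 0.543 -1.37
vertex 3.877 -1.337 -0.763
vertex 3.875 -0.809 -1.962
endloop
endfacet
facet normal 0.782 -0.571 -0.252
outer loop
vertex 5.056 0.016 -0.171
vertex 3.877 -1.337 -0.763
vertex 5.054 0.543 -1.37
endloop
endfacet
facet normal -0.872 -0.487 -0.050
outer loop
vertex 1.248 -2.452 0.334
vertex 1.569 -2.99 -0.03
vertex 1.539 -3.01 0.695
endloop
endfacet
facet normal -0.837 -0.087 0.540
outer loop
vertex 1.248 -2.452 0.334
vertex 1.539 -3.01 0.695
vertex 1.627 -2.333 0.941
endloop
endfacet
facet normal -0.732 0.589 0.342
outer loop
vertex 1.248 -2.452 0.334
vertex 1.627 -2.333 0.941
vertex 1.712 -1.895 0.368
endloop
endfacet
facet normal -0.703 0.608 -0.370
outer loop
vertex 1.248 -2.452 0.334
vertex 1.712 -1.895 0.368
vertex 1.676 -2.302 -0.232
endloop
endfacet
facet normal -0.789 -0.057 -0.612
outer loop
vertex 1.248 -2.452 0.334
vertex 1.676 -2.302 -0.232
vertex 1.569 -2.99 -0.03
endloop
endfacet
facet normal -0.267 -0.298 0.916
outer loop
vertex 1.627 -2.333 0.941
vertex 1.539 -3.01 0.695
vertex 2.184 -2.798 0.952
endloop
endfacet
facet normal -0.325 -0.945 -0.040
outer loop
vertex 1.539 -3.01 0.695
vertex 1.569 -2.99 -0.03
vertex 2.148 -3.205 0.352
endloop
endfacet
facet normal -0.189 -0.249 -0.950
outer loop
vertex 1.569 -2.99 -0.03
vertex 1.676 -2.302 -0.232
vertex 2.233 -2.767 -0.221
endloop
endfacet
facet normal -0.050 0.828 -0.559
outer loop
vertex 1.676 -2.302 -0.232
vertex 1.712 -1.895 0.368
vertex 2.321 -2.09 0.025
endloop
endfacet
facet normal -0.097 0.798 0.595
outer loop
vertex 1.712 -1.895 0.368
vertex 1.627 -2.333 0.941
vertex 2.291 -2.11 0.75
endloop
endfacet
facet normal 0.703 -0.608 0.370
outer loop
vertex 2.612 -2.648 0.386
vertex 2.184 -2.798 0.952
vertex 2.148 -3.205 0.352
endloop
endfacet
facet normal 0.732 -0.589 -0.342
outer loop
vertex 2.612 -2.648 0.386
vertex 2.148 -3.205 0.352
vertex 2.233 -2.767 -0.221
endloop
endfacet
facet normal 0.837 0.087 -0.540
outer loop
vertex 2.612 -2.648 0.386
vertex 2.233 -2.767 -0.221
vertex 2.321 -2.09 0.025
endloop
endfacet
facet normal 0.872 0.487 0.050
outer loop
vertex 2.612 -2.648 0.386
vertex 2.321 -2.09 0.025
vertex 2.291 -2.11 0.75
endloop
endfacet
facet normal 0.789 0.057 0.612
outer loop
vertex 2.612 -2.648 0.386
vertex 2.291 -2.11 0.75
vertex 2.184 -2.798 0.952
endloop
endfacet
facet normal 0.050 -0.828 0.559
outer loop
vertex 2.148 -3.205 0.352
vertex 2.184 -2.798 0.952
vertex 1.539 -3.01 0.695
endloop
endfacet
facet normal 0.097 -0.798 -0.595
outer loop
vertex 2.233 -2.767 -0.221
vertex 2.148 -3.205 0.352
vertex 1.569 -2.99 -0.03
endloop
endfacet
facet normal 0.267 0.298 -0.916
outer loop
vertex 2.321 -2.09 0.025
vertex 2.233 -2.767 -0.221
vertex 1.676 -2.302 -0.232
endloop
endfacet
facet normal 0.325 0.945 0.040
outer loop
vertex 2.291 -2.11 0.75
vertex 2.321 -2.09 0.025
vertex 1.712 -1.895 0.368
endloop
endfacet
facet normal 0.189 0.249 0.950
outer loop
vertex 2.184 -2.798 0.952
vertex 2.291 -2.11 0.75
vertex 1.627 -2.333 0.941
endloop
endfacet

endsolid


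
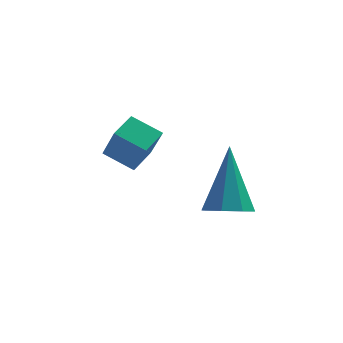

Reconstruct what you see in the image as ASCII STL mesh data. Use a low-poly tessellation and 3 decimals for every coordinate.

solid 
facet normal -0.063 -0.541 -0.839
outer loop
vertex 4.463 -0.026 -3.49
vertex 3.84 0.175 -3.573
vertex 4.432 0.399 -3.762
endloop
endfacet
facet normal 0.969 0.180 0.170
outer loop
vertex 4.463 -0.026 -3.49
vertex 4.432 0.399 -3.762
vertex 3.96 1.225 -1.947
endloop
endfacet
facet normal -0.063 -0.542 -0.838
outer loop
vertex 4.432 0.399 -3.762
vertex 3.84 0.175 -3.573
vertex 4.053 0.692 -3.923
endloop
endfacet
facet normal 0.647 0.743 -0.170
outer loop
vertex 4.432 0.399 -3.762
vertex 4.053 0.692 -3.923
vertex 3.96 1.225 -1.947
endloop
endfacet
facet normal -0.061 -0.542 -0.838
outer loop
vertex 4.053 0.692 -3.923
vertex 3.84 0.175 -3.573
vertex 3.55 0.682 -3.88
endloop
endfacet
facet normal -0.042 0.964 -0.262
outer loop
vertex 4.053 0.692 -3.923
vertex 3.55 0.682 -3.88
vertex 3.96 1.225 -1.947
endloop
endfacet
facet normal -0.061 -0.542 -0.838
outer loop
vertex 3.55 0.682 -3.88
vertex 3.84 0.175 -3.573
vertex 3.217 0.375 -3.657
endloop
endfacet
facet normal -0.696 0.716 -0.054
outer loop
vertex 3.55 0.682 -3.88
vertex 3.217 0.375 -3.657
vertex 3.96 1.225 -1.947
endloop
endfacet
facet normal -0.061 -0.541 -0.839
outer loop
vertex 3.217 0.375 -3.657
vertex 3.84 0.175 -3.573
vertex 3.249 -0.05 -3.385
endloop
endfacet
facet normal -0.932 0.143 0.334
outer loop
vertex 3.217 0.375 -3.657
vertex 3.249 -0.05 -3.385
vertex 3.96 1.225 -1.947
endloop
endfacet
facet normal -0.061 -0.542 -0.838
outer loop
vertex 3.249 -0.05 -3.385
vertex 3.84 0.175 -3.573
vertex 3.627 -0.343 -3.223
endloop
endfacet
facet normal -0.612 -0.417 0.672
outer loop
vertex 3.249 -0.05 -3.385
vertex 3.627 -0.343 -3.223
vertex 3.96 1.225 -1.947
endloop
endfacet
facet normal -0.063 -0.541 -0.839
outer loop
vertex 3.627 -0.343 -3.223
vertex 3.84 0.175 -3.573
vertex 4.13 -0.333 -3.267
endloop
endfacet
facet normal 0.080 -0.639 0.765
outer loop
vertex 3.627 -0.343 -3.223
vertex 4.13 -0.333 -3.267
vertex 3.96 1.225 -1.947
endloop
endfacet
facet normal -0.063 -0.541 -0.839
outer loop
vertex 4.13 -0.333 -3.267
vertex 3.84 0.175 -3.573
vertex 4.463 -0.026 -3.49
endloop
endfacet
facet normal 0.733 -0.391 0.556
outer loop
vertex 4.13 -0.333 -3.267
vertex 4.463 -0.026 -3.49
vertex 3.96 1.225 -1.947
endloop
endfacet
facet normal -0.804 0.413 0.427
outer loop
vertex 1.215 2.596 -2.19
vertex 1.676 3.279 -1.982
vertex 0.932 3.098 -3.208
endloop
endfacet
facet normal -0.543 -0.803 -0.245
outer loop
vertex 1.704 2.701 -3.618
vertex 1.215 2.596 -2.19
vertex 0.932 3.098 -3.208
endloop
endfacet
facet normal -0.804 0.413 0.427
outer loop
vertex 0.932 3.098 -3.208
vertex 1.676 3.279 -1.982
vertex 1.393 3.781 -3.0
endloop
endfacet
facet normal -0.242 0.428 -0.871
outer loop
vertex 1.393 3.781 -3.0
vertex 1.704 2.701 -3.618
vertex 0.932 3.098 -3.208
endloop
endfacet
facet normal 0.242 -0.428 0.871
outer loop
vertex 1.215 2.596 -2.19
vertex 2.448 2.882 -2.392
vertex 1.676 3.279 -1.982
endloop
endfacet
facet normal -0.543 -0.803 -0.245
outer loop
vertex 1.987 2.199 -2.6
vertex 1.215 2.596 -2.19
vertex 1.704 2.701 -3.618
endloop
endfacet
facet normal 0.242 -0.428 0.871
outer loop
vertex 1.987 2.199 -2.6
vertex 2.448 2.882 -2.392
vertex 1.215 2.596 -2.19
endloop
endfacet
facet normal 0.543 0.803 0.245
outer loop
vertex 1.676 3.279 -1.982
vertex 2.448 2.882 -2.392
vertex 1.393 3.781 -3.0
endloop
endfacet
facet normal -0.242 0.428 -0.871
outer loop
vertex 2.165 3.384 -3.41
vertex 1.704 2.701 -3.618
vertex 1.393 3.781 -3.0
endloop
endfacet
facet normal 0.543 0.803 0.245
outer loop
vertex 1.393 3.781 -3.0
vertex 2.448 2.882 -2.392
vertex 2.165 3.384 -3.41
endloop
endfacet
facet normal 0.804 -0.413 -0.427
outer loop
vertex 2.165 3.384 -3.41
vertex 1.987 2.199 -2.6
vertex 1.704 2.701 -3.618
endloop
endfacet
facet normal 0.804 -0.413 -0.427
outer loop
vertex 2.448 2.882 -2.392
vertex 1.987 2.199 -2.6
vertex 2.165 3.384 -3.41
endloop
endfacet

endsolid


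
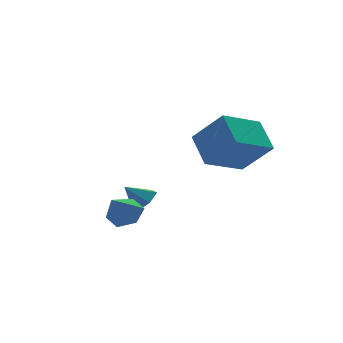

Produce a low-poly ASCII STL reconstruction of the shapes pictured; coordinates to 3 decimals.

solid 
facet normal 0.674 -0.229 -0.703
outer loop
vertex -1.253 -0.084 -2.617
vertex -1.643 0.198 -3.083
vertex -1.184 0.566 -2.763
endloop
endfacet
facet normal 0.320 0.175 0.931
outer loop
vertex -1.253 -0.084 -2.617
vertex -1.184 0.566 -2.763
vertex -2.357 0.442 -2.337
endloop
endfacet
facet normal 0.674 -0.229 -0.703
outer loop
vertex -1.184 0.566 -2.763
vertex -1.643 0.198 -3.083
vertex -1.574 0.848 -3.229
endloop
endfacet
facet normal 0.077 0.880 0.468
outer loop
vertex -1.184 0.566 -2.763
vertex -1.574 0.848 -3.229
vertex -2.357 0.442 -2.337
endloop
endfacet
facet normal 0.673 -0.229 -0.703
outer loop
vertex -1.574 0.848 -3.229
vertex -1.643 0.198 -3.083
vertex -2.034 0.48 -3.549
endloop
endfacet
facet normal -0.565 0.815 -0.125
outer loop
vertex -1.574 0.848 -3.229
vertex -2.034 0.48 -3.549
vertex -2.357 0.442 -2.337
endloop
endfacet
facet normal 0.672 -0.230 -0.704
outer loop
vertex -2.034 0.48 -3.549
vertex -1.643 0.198 -3.083
vertex -2.103 -0.17 -3.402
endloop
endfacet
facet normal -0.966 0.045 -0.256
outer loop
vertex -2.034 0.48 -3.549
vertex -2.103 -0.17 -3.402
vertex -2.357 0.442 -2.337
endloop
endfacet
facet normal 0.673 -0.231 -0.703
outer loop
vertex -2.103 -0.17 -3.402
vertex -1.643 0.198 -3.083
vertex -1.713 -0.452 -2.936
endloop
endfacet
facet normal -0.723 -0.659 0.206
outer loop
vertex -2.103 -0.17 -3.402
vertex -1.713 -0.452 -2.936
vertex -2.357 0.442 -2.337
endloop
endfacet
facet normal 0.673 -0.231 -0.703
outer loop
vertex -1.713 -0.452 -2.936
vertex -1.643 0.198 -3.083
vertex -1.253 -0.084 -2.617
endloop
endfacet
facet normal -0.080 -0.594 0.801
outer loop
vertex -1.713 -0.452 -2.936
vertex -1.253 -0.084 -2.617
vertex -2.357 0.442 -2.337
endloop
endfacet
facet normal 0.553 0.353 -0.755
outer loop
vertex -2.894 -2.745 -2.09
vertex -3.492 -2.378 -2.356
vertex -3.035 -2.043 -1.865
endloop
endfacet
facet normal 0.469 -0.183 0.864
outer loop
vertex -2.894 -2.745 -2.09
vertex -3.035 -2.043 -1.865
vertex -4.188 -2.822 -1.404
endloop
endfacet
facet normal 0.553 0.352 -0.755
outer loop
vertex -3.035 -2.043 -1.865
vertex -3.492 -2.378 -2.356
vertex -3.632 -1.676 -2.131
endloop
endfacet
facet normal -0.036 0.548 0.836
outer loop
vertex -3.035 -2.043 -1.865
vertex -3.632 -1.676 -2.131
vertex -4.188 -2.822 -1.404
endloop
endfacet
facet normal 0.552 0.352 -0.756
outer loop
vertex -3.632 -1.676 -2.131
vertex -3.492 -2.378 -2.356
vertex -4.09 -2.012 -2.622
endloop
endfacet
facet normal -0.758 0.569 0.318
outer loop
vertex -3.632 -1.676 -2.131
vertex -4.09 -2.012 -2.622
vertex -4.188 -2.822 -1.404
endloop
endfacet
facet normal 0.552 0.353 -0.755
outer loop
vertex -4.09 -2.012 -2.622
vertex -3.492 -2.378 -2.356
vertex -3.949 -2.713 -2.847
endloop
endfacet
facet normal -0.975 -0.141 -0.172
outer loop
vertex -4.09 -2.012 -2.622
vertex -3.949 -2.713 -2.847
vertex -4.188 -2.822 -1.404
endloop
endfacet
facet normal 0.554 0.351 -0.755
outer loop
vertex -3.949 -2.713 -2.847
vertex -3.492 -2.378 -2.356
vertex -3.352 -3.08 -2.58
endloop
endfacet
facet normal -0.471 -0.870 -0.144
outer loop
vertex -3.949 -2.713 -2.847
vertex -3.352 -3.08 -2.58
vertex -4.188 -2.822 -1.404
endloop
endfacet
facet normal 0.552 0.351 -0.756
outer loop
vertex -3.352 -3.08 -2.58
vertex -3.492 -2.378 -2.356
vertex -2.894 -2.745 -2.09
endloop
endfacet
facet normal 0.252 -0.892 0.375
outer loop
vertex -3.352 -3.08 -2.58
vertex -2.894 -2.745 -2.09
vertex -4.188 -2.822 -1.404
endloop
endfacet
facet normal -0.895 -0.231 0.380
outer loop
vertex 0.185 -3.896 1.127
vertex 0.24 -2.641 2.018
vertex -0.609 -2.944 -0.164
endloop
endfacet
facet normal -0.036 -0.815 -0.579
outer loop
vertex 1.12 -2.499 -0.898
vertex 0.185 -3.896 1.127
vertex -0.609 -2.944 -0.164
endloop
endfacet
facet normal -0.896 -0.230 0.380
outer loop
vertex -0.609 -2.944 -0.164
vertex 0.24 -2.641 2.018
vertex -0.553 -1.689 0.727
endloop
endfacet
facet normal -0.443 0.532 -0.721
outer loop
vertex -0.553 -1.689 0.727
vertex 1.12 -2.499 -0.898
vertex -0.609 -2.944 -0.164
endloop
endfacet
facet normal 0.443 -0.532 0.722
outer loop
vertex 0.185 -3.896 1.127
vertex 1.969 -2.196 1.284
vertex 0.24 -2.641 2.018
endloop
endfacet
facet normal -0.036 -0.815 -0.579
outer loop
vertex 1.913 -3.451 0.393
vertex 0.185 -3.896 1.127
vertex 1.12 -2.499 -0.898
endloop
endfacet
facet normal 0.443 -0.532 0.721
outer loop
vertex 1.913 -3.451 0.393
vertex 1.969 -2.196 1.284
vertex 0.185 -3.896 1.127
endloop
endfacet
facet normal 0.036 0.815 0.579
outer loop
vertex 0.24 -2.641 2.018
vertex 1.969 -2.196 1.284
vertex -0.553 -1.689 0.727
endloop
endfacet
facet normal -0.443 0.532 -0.722
outer loop
vertex 1.175 -1.244 -0.007
vertex 1.12 -2.499 -0.898
vertex -0.553 -1.689 0.727
endloop
endfacet
facet normal 0.036 0.815 0.579
outer loop
vertex -0.553 -1.689 0.727
vertex 1.969 -2.196 1.284
vertex 1.175 -1.244 -0.007
endloop
endfacet
facet normal 0.896 0.231 -0.380
outer loop
vertex 1.175 -1.244 -0.007
vertex 1.913 -3.451 0.393
vertex 1.12 -2.499 -0.898
endloop
endfacet
facet normal 0.895 0.230 -0.381
outer loop
vertex 1.969 -2.196 1.284
vertex 1.913 -3.451 0.393
vertex 1.175 -1.244 -0.007
endloop
endfacet

endsolid


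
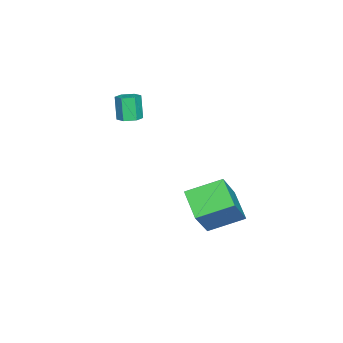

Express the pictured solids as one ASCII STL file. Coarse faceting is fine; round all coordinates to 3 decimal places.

solid 
facet normal 0.291 0.177 -0.940
outer loop
vertex -1.177 -0.198 0.409
vertex -1.458 -0.592 0.248
vertex -1.663 -0.126 0.272
endloop
endfacet
facet normal 0.086 0.974 0.209
outer loop
vertex -1.177 -0.198 0.409
vertex -1.663 -0.126 0.272
vertex -1.501 -0.393 1.453
endloop
endfacet
facet normal 0.085 0.974 0.209
outer loop
vertex -1.501 -0.393 1.453
vertex -1.663 -0.126 0.272
vertex -1.987 -0.321 1.315
endloop
endfacet
facet normal -0.293 -0.175 0.940
outer loop
vertex -1.501 -0.393 1.453
vertex -1.987 -0.321 1.315
vertex -1.782 -0.788 1.292
endloop
endfacet
facet normal 0.291 0.177 -0.940
outer loop
vertex -1.663 -0.126 0.272
vertex -1.458 -0.592 0.248
vertex -1.944 -0.52 0.111
endloop
endfacet
facet normal -0.782 0.610 -0.129
outer loop
vertex -1.663 -0.126 0.272
vertex -1.944 -0.52 0.111
vertex -1.987 -0.321 1.315
endloop
endfacet
facet normal -0.783 0.609 -0.129
outer loop
vertex -1.987 -0.321 1.315
vertex -1.944 -0.52 0.111
vertex -2.268 -0.716 1.155
endloop
endfacet
facet normal -0.291 -0.174 0.941
outer loop
vertex -1.987 -0.321 1.315
vertex -2.268 -0.716 1.155
vertex -1.782 -0.788 1.292
endloop
endfacet
facet normal 0.291 0.176 -0.940
outer loop
vertex -1.944 -0.52 0.111
vertex -1.458 -0.592 0.248
vertex -1.739 -0.987 0.087
endloop
endfacet
facet normal -0.868 -0.364 -0.338
outer loop
vertex -1.944 -0.52 0.111
vertex -1.739 -0.987 0.087
vertex -2.268 -0.716 1.155
endloop
endfacet
facet normal -0.868 -0.364 -0.337
outer loop
vertex -2.268 -0.716 1.155
vertex -1.739 -0.987 0.087
vertex -2.063 -1.182 1.131
endloop
endfacet
facet normal -0.291 -0.177 0.940
outer loop
vertex -2.268 -0.716 1.155
vertex -2.063 -1.182 1.131
vertex -1.782 -0.788 1.292
endloop
endfacet
facet normal 0.293 0.175 -0.940
outer loop
vertex -1.739 -0.987 0.087
vertex -1.458 -0.592 0.248
vertex -1.253 -1.059 0.225
endloop
endfacet
facet normal -0.085 -0.974 -0.208
outer loop
vertex -1.739 -0.987 0.087
vertex -1.253 -1.059 0.225
vertex -2.063 -1.182 1.131
endloop
endfacet
facet normal -0.085 -0.974 -0.209
outer loop
vertex -2.063 -1.182 1.131
vertex -1.253 -1.059 0.225
vertex -1.577 -1.254 1.268
endloop
endfacet
facet normal -0.291 -0.177 0.940
outer loop
vertex -2.063 -1.182 1.131
vertex -1.577 -1.254 1.268
vertex -1.782 -0.788 1.292
endloop
endfacet
facet normal 0.291 0.174 -0.941
outer loop
vertex -1.253 -1.059 0.225
vertex -1.458 -0.592 0.248
vertex -0.972 -0.664 0.385
endloop
endfacet
facet normal 0.783 -0.609 0.129
outer loop
vertex -1.253 -1.059 0.225
vertex -0.972 -0.664 0.385
vertex -1.577 -1.254 1.268
endloop
endfacet
facet normal 0.782 -0.610 0.128
outer loop
vertex -1.577 -1.254 1.268
vertex -0.972 -0.664 0.385
vertex -1.296 -0.86 1.429
endloop
endfacet
facet normal -0.291 -0.177 0.940
outer loop
vertex -1.577 -1.254 1.268
vertex -1.296 -0.86 1.429
vertex -1.782 -0.788 1.292
endloop
endfacet
facet normal 0.291 0.177 -0.940
outer loop
vertex -0.972 -0.664 0.385
vertex -1.458 -0.592 0.248
vertex -1.177 -0.198 0.409
endloop
endfacet
facet normal 0.868 0.364 0.338
outer loop
vertex -0.972 -0.664 0.385
vertex -1.177 -0.198 0.409
vertex -1.296 -0.86 1.429
endloop
endfacet
facet normal 0.868 0.364 0.337
outer loop
vertex -1.296 -0.86 1.429
vertex -1.177 -0.198 0.409
vertex -1.501 -0.393 1.453
endloop
endfacet
facet normal -0.291 -0.176 0.940
outer loop
vertex -1.296 -0.86 1.429
vertex -1.501 -0.393 1.453
vertex -1.782 -0.788 1.292
endloop
endfacet
facet normal -0.601 0.057 -0.797
outer loop
vertex -2.39 3.397 -3.698
vertex -1.415 4.193 -4.376
vertex -1.714 2.054 -4.303
endloop
endfacet
facet normal -0.682 -0.557 0.474
outer loop
vertex -0.585 1.947 -2.804
vertex -2.39 3.397 -3.698
vertex -1.714 2.054 -4.303
endloop
endfacet
facet normal -0.601 0.057 -0.797
outer loop
vertex -1.714 2.054 -4.303
vertex -1.415 4.193 -4.376
vertex -0.739 2.851 -4.981
endloop
endfacet
facet normal 0.417 -0.828 -0.374
outer loop
vertex -0.739 2.851 -4.981
vertex -0.585 1.947 -2.804
vertex -1.714 2.054 -4.303
endloop
endfacet
facet normal -0.417 0.829 0.373
outer loop
vertex -2.39 3.397 -3.698
vertex -0.286 4.086 -2.877
vertex -1.415 4.193 -4.376
endloop
endfacet
facet normal -0.682 -0.557 0.474
outer loop
vertex -1.261 3.289 -2.199
vertex -2.39 3.397 -3.698
vertex -0.585 1.947 -2.804
endloop
endfacet
facet normal -0.417 0.828 0.374
outer loop
vertex -1.261 3.289 -2.199
vertex -0.286 4.086 -2.877
vertex -2.39 3.397 -3.698
endloop
endfacet
facet normal 0.682 0.557 -0.474
outer loop
vertex -1.415 4.193 -4.376
vertex -0.286 4.086 -2.877
vertex -0.739 2.851 -4.981
endloop
endfacet
facet normal 0.417 -0.829 -0.374
outer loop
vertex 0.39 2.743 -3.482
vertex -0.585 1.947 -2.804
vertex -0.739 2.851 -4.981
endloop
endfacet
facet normal 0.682 0.557 -0.474
outer loop
vertex -0.739 2.851 -4.981
vertex -0.286 4.086 -2.877
vertex 0.39 2.743 -3.482
endloop
endfacet
facet normal 0.601 -0.057 0.797
outer loop
vertex 0.39 2.743 -3.482
vertex -1.261 3.289 -2.199
vertex -0.585 1.947 -2.804
endloop
endfacet
facet normal 0.601 -0.057 0.797
outer loop
vertex -0.286 4.086 -2.877
vertex -1.261 3.289 -2.199
vertex 0.39 2.743 -3.482
endloop
endfacet

endsolid


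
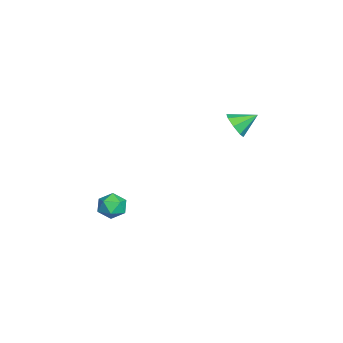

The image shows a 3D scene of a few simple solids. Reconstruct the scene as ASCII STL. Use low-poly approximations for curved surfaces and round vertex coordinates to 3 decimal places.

solid 
facet normal 0.181 -0.846 -0.502
outer loop
vertex -0.347 3.01 4.066
vertex -0.593 3.321 3.453
vertex 0.058 3.267 3.779
endloop
endfacet
facet normal 0.488 0.184 0.853
outer loop
vertex -0.347 3.01 4.066
vertex 0.058 3.267 3.779
vertex -0.807 4.319 4.047
endloop
endfacet
facet normal 0.181 -0.845 -0.502
outer loop
vertex 0.058 3.267 3.779
vertex -0.593 3.321 3.453
vertex 0.081 3.556 3.301
endloop
endfacet
facet normal 0.763 0.536 0.361
outer loop
vertex 0.058 3.267 3.779
vertex 0.081 3.556 3.301
vertex -0.807 4.319 4.047
endloop
endfacet
facet normal 0.181 -0.844 -0.504
outer loop
vertex 0.081 3.556 3.301
vertex -0.593 3.321 3.453
vertex -0.291 3.708 2.913
endloop
endfacet
facet normal 0.539 0.819 -0.196
outer loop
vertex 0.081 3.556 3.301
vertex -0.291 3.708 2.913
vertex -0.807 4.319 4.047
endloop
endfacet
facet normal 0.181 -0.845 -0.504
outer loop
vertex -0.291 3.708 2.913
vertex -0.593 3.321 3.453
vertex -0.84 3.633 2.841
endloop
endfacet
facet normal -0.054 0.869 -0.493
outer loop
vertex -0.291 3.708 2.913
vertex -0.84 3.633 2.841
vertex -0.807 4.319 4.047
endloop
endfacet
facet normal 0.180 -0.845 -0.503
outer loop
vertex -0.84 3.633 2.841
vertex -0.593 3.321 3.453
vertex -1.245 3.376 3.128
endloop
endfacet
facet normal -0.667 0.655 -0.354
outer loop
vertex -0.84 3.633 2.841
vertex -1.245 3.376 3.128
vertex -0.807 4.319 4.047
endloop
endfacet
facet normal 0.180 -0.845 -0.503
outer loop
vertex -1.245 3.376 3.128
vertex -0.593 3.321 3.453
vertex -1.268 3.087 3.605
endloop
endfacet
facet normal -0.943 0.303 0.138
outer loop
vertex -1.245 3.376 3.128
vertex -1.268 3.087 3.605
vertex -0.807 4.319 4.047
endloop
endfacet
facet normal 0.180 -0.846 -0.503
outer loop
vertex -1.268 3.087 3.605
vertex -0.593 3.321 3.453
vertex -0.896 2.935 3.994
endloop
endfacet
facet normal -0.719 0.020 0.695
outer loop
vertex -1.268 3.087 3.605
vertex -0.896 2.935 3.994
vertex -0.807 4.319 4.047
endloop
endfacet
facet normal 0.181 -0.846 -0.502
outer loop
vertex -0.896 2.935 3.994
vertex -0.593 3.321 3.453
vertex -0.347 3.01 4.066
endloop
endfacet
facet normal -0.126 -0.030 0.992
outer loop
vertex -0.896 2.935 3.994
vertex -0.347 3.01 4.066
vertex -0.807 4.319 4.047
endloop
endfacet
facet normal -0.772 0.365 0.520
outer loop
vertex -2.168 -1.679 -2.646
vertex -2.578 -2.336 -2.794
vertex -2.124 -2.292 -2.151
endloop
endfacet
facet normal -0.154 0.614 0.774
outer loop
vertex -2.168 -1.679 -2.646
vertex -2.124 -2.292 -2.151
vertex -1.472 -1.89 -2.34
endloop
endfacet
facet normal 0.182 0.953 0.242
outer loop
vertex -2.168 -1.679 -2.646
vertex -1.472 -1.89 -2.34
vertex -1.524 -1.687 -3.1
endloop
endfacet
facet normal -0.229 0.912 -0.340
outer loop
vertex -2.168 -1.679 -2.646
vertex -1.524 -1.687 -3.1
vertex -2.207 -1.963 -3.381
endloop
endfacet
facet normal -0.819 0.549 -0.169
outer loop
vertex -2.168 -1.679 -2.646
vertex -2.207 -1.963 -3.381
vertex -2.578 -2.336 -2.794
endloop
endfacet
facet normal 0.246 0.056 0.968
outer loop
vertex -1.472 -1.89 -2.34
vertex -2.124 -2.292 -2.151
vertex -1.453 -2.677 -2.299
endloop
endfacet
facet normal -0.755 -0.348 0.557
outer loop
vertex -2.124 -2.292 -2.151
vertex -2.578 -2.336 -2.794
vertex -2.136 -2.953 -2.58
endloop
endfacet
facet normal -0.830 -0.049 -0.556
outer loop
vertex -2.578 -2.336 -2.794
vertex -2.207 -1.963 -3.381
vertex -2.188 -2.75 -3.34
endloop
endfacet
facet normal 0.125 0.539 -0.833
outer loop
vertex -2.207 -1.963 -3.381
vertex -1.524 -1.687 -3.1
vertex -1.536 -2.348 -3.529
endloop
endfacet
facet normal 0.790 0.603 0.107
outer loop
vertex -1.524 -1.687 -3.1
vertex -1.472 -1.89 -2.34
vertex -1.082 -2.304 -2.886
endloop
endfacet
facet normal 0.229 -0.912 0.340
outer loop
vertex -1.492 -2.961 -3.034
vertex -1.453 -2.677 -2.299
vertex -2.136 -2.953 -2.58
endloop
endfacet
facet normal -0.182 -0.953 -0.242
outer loop
vertex -1.492 -2.961 -3.034
vertex -2.136 -2.953 -2.58
vertex -2.188 -2.75 -3.34
endloop
endfacet
facet normal 0.154 -0.614 -0.774
outer loop
vertex -1.492 -2.961 -3.034
vertex -2.188 -2.75 -3.34
vertex -1.536 -2.348 -3.529
endloop
endfacet
facet normal 0.772 -0.365 -0.520
outer loop
vertex -1.492 -2.961 -3.034
vertex -1.536 -2.348 -3.529
vertex -1.082 -2.304 -2.886
endloop
endfacet
facet normal 0.819 -0.549 0.169
outer loop
vertex -1.492 -2.961 -3.034
vertex -1.082 -2.304 -2.886
vertex -1.453 -2.677 -2.299
endloop
endfacet
facet normal -0.125 -0.539 0.833
outer loop
vertex -2.136 -2.953 -2.58
vertex -1.453 -2.677 -2.299
vertex -2.124 -2.292 -2.151
endloop
endfacet
facet normal -0.790 -0.603 -0.107
outer loop
vertex -2.188 -2.75 -3.34
vertex -2.136 -2.953 -2.58
vertex -2.578 -2.336 -2.794
endloop
endfacet
facet normal -0.246 -0.056 -0.968
outer loop
vertex -1.536 -2.348 -3.529
vertex -2.188 -2.75 -3.34
vertex -2.207 -1.963 -3.381
endloop
endfacet
facet normal 0.755 0.348 -0.557
outer loop
vertex -1.082 -2.304 -2.886
vertex -1.536 -2.348 -3.529
vertex -1.524 -1.687 -3.1
endloop
endfacet
facet normal 0.830 0.049 0.556
outer loop
vertex -1.453 -2.677 -2.299
vertex -1.082 -2.304 -2.886
vertex -1.472 -1.89 -2.34
endloop
endfacet

endsolid


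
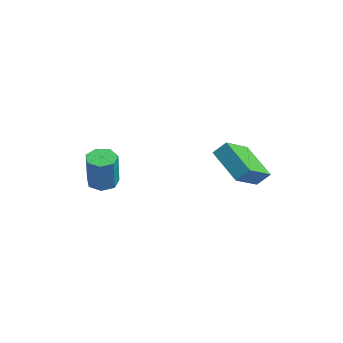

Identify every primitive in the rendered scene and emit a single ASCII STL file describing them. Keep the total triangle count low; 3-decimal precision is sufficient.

solid 
facet normal -0.334 0.126 -0.934
outer loop
vertex -2.245 -3.04 -5.015
vertex -2.855 -3.381 -4.843
vertex -2.707 -2.678 -4.801
endloop
endfacet
facet normal 0.584 0.805 -0.100
outer loop
vertex -2.245 -3.04 -5.015
vertex -2.707 -2.678 -4.801
vertex -1.615 -3.277 -3.249
endloop
endfacet
facet normal 0.584 0.805 -0.100
outer loop
vertex -1.615 -3.277 -3.249
vertex -2.707 -2.678 -4.801
vertex -2.077 -2.915 -3.035
endloop
endfacet
facet normal 0.334 -0.126 0.934
outer loop
vertex -1.615 -3.277 -3.249
vertex -2.077 -2.915 -3.035
vertex -2.225 -3.619 -3.077
endloop
endfacet
facet normal -0.333 0.126 -0.935
outer loop
vertex -2.707 -2.678 -4.801
vertex -2.855 -3.381 -4.843
vertex -3.281 -2.845 -4.619
endloop
endfacet
facet normal -0.213 0.955 0.204
outer loop
vertex -2.707 -2.678 -4.801
vertex -3.281 -2.845 -4.619
vertex -2.077 -2.915 -3.035
endloop
endfacet
facet normal -0.214 0.955 0.205
outer loop
vertex -2.077 -2.915 -3.035
vertex -3.281 -2.845 -4.619
vertex -2.651 -3.083 -2.853
endloop
endfacet
facet normal 0.333 -0.126 0.934
outer loop
vertex -2.077 -2.915 -3.035
vertex -2.651 -3.083 -2.853
vertex -2.225 -3.619 -3.077
endloop
endfacet
facet normal -0.334 0.125 -0.934
outer loop
vertex -3.281 -2.845 -4.619
vertex -2.855 -3.381 -4.843
vertex -3.534 -3.416 -4.605
endloop
endfacet
facet normal -0.851 0.386 0.356
outer loop
vertex -3.281 -2.845 -4.619
vertex -3.534 -3.416 -4.605
vertex -2.651 -3.083 -2.853
endloop
endfacet
facet normal -0.851 0.385 0.356
outer loop
vertex -2.651 -3.083 -2.853
vertex -3.534 -3.416 -4.605
vertex -2.904 -3.654 -2.84
endloop
endfacet
facet normal 0.333 -0.126 0.935
outer loop
vertex -2.651 -3.083 -2.853
vertex -2.904 -3.654 -2.84
vertex -2.225 -3.619 -3.077
endloop
endfacet
facet normal -0.334 0.126 -0.934
outer loop
vertex -3.534 -3.416 -4.605
vertex -2.855 -3.381 -4.843
vertex -3.276 -3.961 -4.771
endloop
endfacet
facet normal -0.848 -0.474 0.239
outer loop
vertex -3.534 -3.416 -4.605
vertex -3.276 -3.961 -4.771
vertex -2.904 -3.654 -2.84
endloop
endfacet
facet normal -0.848 -0.474 0.239
outer loop
vertex -2.904 -3.654 -2.84
vertex -3.276 -3.961 -4.771
vertex -2.646 -4.199 -3.005
endloop
endfacet
facet normal 0.333 -0.125 0.935
outer loop
vertex -2.904 -3.654 -2.84
vertex -2.646 -4.199 -3.005
vertex -2.225 -3.619 -3.077
endloop
endfacet
facet normal -0.332 0.125 -0.935
outer loop
vertex -3.276 -3.961 -4.771
vertex -2.855 -3.381 -4.843
vertex -2.701 -4.069 -4.99
endloop
endfacet
facet normal -0.206 -0.977 -0.058
outer loop
vertex -3.276 -3.961 -4.771
vertex -2.701 -4.069 -4.99
vertex -2.646 -4.199 -3.005
endloop
endfacet
facet normal -0.204 -0.977 -0.058
outer loop
vertex -2.646 -4.199 -3.005
vertex -2.701 -4.069 -4.99
vertex -2.071 -4.306 -3.225
endloop
endfacet
facet normal 0.334 -0.126 0.934
outer loop
vertex -2.646 -4.199 -3.005
vertex -2.071 -4.306 -3.225
vertex -2.225 -3.619 -3.077
endloop
endfacet
facet normal -0.334 0.125 -0.934
outer loop
vertex -2.701 -4.069 -4.99
vertex -2.855 -3.381 -4.843
vertex -2.242 -3.659 -5.099
endloop
endfacet
facet normal 0.591 -0.744 -0.311
outer loop
vertex -2.701 -4.069 -4.99
vertex -2.242 -3.659 -5.099
vertex -2.071 -4.306 -3.225
endloop
endfacet
facet normal 0.590 -0.745 -0.311
outer loop
vertex -2.071 -4.306 -3.225
vertex -2.242 -3.659 -5.099
vertex -1.612 -3.897 -3.333
endloop
endfacet
facet normal 0.333 -0.127 0.934
outer loop
vertex -2.071 -4.306 -3.225
vertex -1.612 -3.897 -3.333
vertex -2.225 -3.619 -3.077
endloop
endfacet
facet normal -0.333 0.125 -0.934
outer loop
vertex -2.242 -3.659 -5.099
vertex -2.855 -3.381 -4.843
vertex -2.245 -3.04 -5.015
endloop
endfacet
facet normal 0.943 0.049 -0.330
outer loop
vertex -2.242 -3.659 -5.099
vertex -2.245 -3.04 -5.015
vertex -1.612 -3.897 -3.333
endloop
endfacet
facet normal 0.943 0.049 -0.330
outer loop
vertex -1.612 -3.897 -3.333
vertex -2.245 -3.04 -5.015
vertex -1.615 -3.277 -3.249
endloop
endfacet
facet normal 0.334 -0.125 0.934
outer loop
vertex -1.612 -3.897 -3.333
vertex -1.615 -3.277 -3.249
vertex -2.225 -3.619 -3.077
endloop
endfacet
facet normal -0.456 0.757 -0.469
outer loop
vertex -0.654 2.476 -2.73
vertex 1.025 2.872 -3.723
vertex -0.895 1.947 -3.35
endloop
endfacet
facet normal -0.844 -0.199 0.498
outer loop
vertex -0.125 0.668 -2.557
vertex -0.654 2.476 -2.73
vertex -0.895 1.947 -3.35
endloop
endfacet
facet normal -0.456 0.757 -0.469
outer loop
vertex -0.895 1.947 -3.35
vertex 1.025 2.872 -3.723
vertex 0.784 2.343 -4.342
endloop
endfacet
facet normal -0.284 -0.623 -0.729
outer loop
vertex 0.784 2.343 -4.342
vertex -0.125 0.668 -2.557
vertex -0.895 1.947 -3.35
endloop
endfacet
facet normal 0.284 0.623 0.729
outer loop
vertex -0.654 2.476 -2.73
vertex 1.795 1.593 -2.93
vertex 1.025 2.872 -3.723
endloop
endfacet
facet normal -0.844 -0.199 0.499
outer loop
vertex 0.116 1.197 -1.938
vertex -0.654 2.476 -2.73
vertex -0.125 0.668 -2.557
endloop
endfacet
facet normal 0.284 0.623 0.729
outer loop
vertex 0.116 1.197 -1.938
vertex 1.795 1.593 -2.93
vertex -0.654 2.476 -2.73
endloop
endfacet
facet normal 0.844 0.199 -0.498
outer loop
vertex 1.025 2.872 -3.723
vertex 1.795 1.593 -2.93
vertex 0.784 2.343 -4.342
endloop
endfacet
facet normal -0.284 -0.623 -0.729
outer loop
vertex 1.554 1.064 -3.55
vertex -0.125 0.668 -2.557
vertex 0.784 2.343 -4.342
endloop
endfacet
facet normal 0.844 0.199 -0.498
outer loop
vertex 0.784 2.343 -4.342
vertex 1.795 1.593 -2.93
vertex 1.554 1.064 -3.55
endloop
endfacet
facet normal 0.456 -0.756 0.469
outer loop
vertex 1.554 1.064 -3.55
vertex 0.116 1.197 -1.938
vertex -0.125 0.668 -2.557
endloop
endfacet
facet normal 0.455 -0.757 0.469
outer loop
vertex 1.795 1.593 -2.93
vertex 0.116 1.197 -1.938
vertex 1.554 1.064 -3.55
endloop
endfacet

endsolid
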